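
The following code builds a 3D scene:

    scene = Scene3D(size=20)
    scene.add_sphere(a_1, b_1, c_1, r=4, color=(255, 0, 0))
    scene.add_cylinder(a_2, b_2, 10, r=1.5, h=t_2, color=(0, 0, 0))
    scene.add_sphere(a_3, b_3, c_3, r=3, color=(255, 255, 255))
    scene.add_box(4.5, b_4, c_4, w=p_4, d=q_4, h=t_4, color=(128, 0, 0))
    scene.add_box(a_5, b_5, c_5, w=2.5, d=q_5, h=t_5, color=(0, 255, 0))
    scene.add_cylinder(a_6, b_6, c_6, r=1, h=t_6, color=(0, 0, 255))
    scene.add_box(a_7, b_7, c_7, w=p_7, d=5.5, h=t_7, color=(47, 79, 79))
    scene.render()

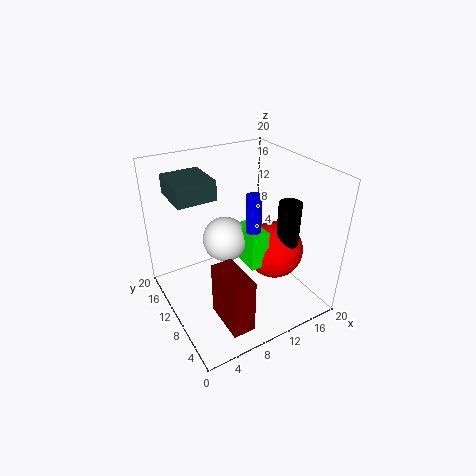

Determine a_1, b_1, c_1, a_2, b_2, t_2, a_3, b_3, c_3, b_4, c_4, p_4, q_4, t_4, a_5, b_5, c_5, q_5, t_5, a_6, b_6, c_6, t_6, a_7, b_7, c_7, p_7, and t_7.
a_1 = 14.5, b_1 = 7.5, c_1 = 8, a_2 = 15, b_2 = 5.5, t_2 = 6, a_3 = 8, b_3 = 10, c_3 = 10.5, b_4 = 1.5, c_4 = 1.5, p_4 = 3, q_4 = 6, t_4 = 7.5, a_5 = 9.5, b_5 = 5.5, c_5 = 7.5, q_5 = 4.5, t_5 = 5, a_6 = 10.5, b_6 = 7, c_6 = 7.5, t_6 = 10, a_7 = 1.5, b_7 = 9, c_7 = 17, p_7 = 5, t_7 = 2.5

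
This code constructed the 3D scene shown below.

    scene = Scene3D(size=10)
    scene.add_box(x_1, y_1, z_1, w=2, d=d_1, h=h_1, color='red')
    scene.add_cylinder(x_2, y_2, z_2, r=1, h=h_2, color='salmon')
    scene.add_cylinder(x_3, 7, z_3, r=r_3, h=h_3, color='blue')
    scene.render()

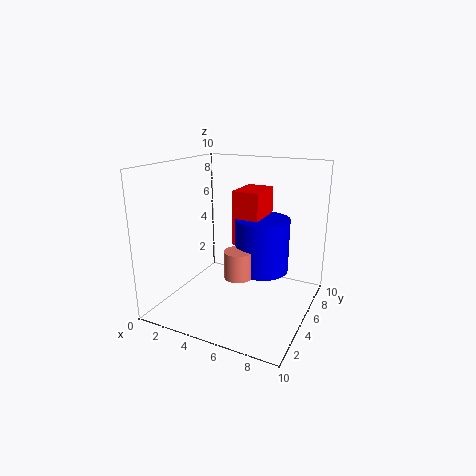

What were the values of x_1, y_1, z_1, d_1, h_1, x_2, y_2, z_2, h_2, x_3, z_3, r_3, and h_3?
x_1 = 4; y_1 = 6; z_1 = 4; d_1 = 3; h_1 = 4; x_2 = 5; y_2 = 5; z_2 = 2; h_2 = 2; x_3 = 6; z_3 = 2; r_3 = 2; h_3 = 4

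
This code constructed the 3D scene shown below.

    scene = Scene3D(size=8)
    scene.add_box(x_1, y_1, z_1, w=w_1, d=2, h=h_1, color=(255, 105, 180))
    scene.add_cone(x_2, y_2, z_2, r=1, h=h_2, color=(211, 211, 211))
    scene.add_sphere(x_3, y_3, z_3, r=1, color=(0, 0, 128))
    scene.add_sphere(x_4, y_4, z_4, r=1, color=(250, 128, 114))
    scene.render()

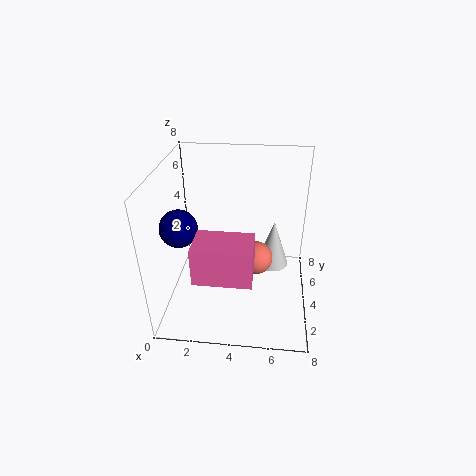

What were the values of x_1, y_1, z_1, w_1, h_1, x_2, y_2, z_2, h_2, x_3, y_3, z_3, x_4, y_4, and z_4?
x_1 = 2, y_1 = 1, z_1 = 3, w_1 = 3, h_1 = 2, x_2 = 6, y_2 = 6, z_2 = 1, h_2 = 3, x_3 = 1, y_3 = 3, z_3 = 5, x_4 = 5, y_4 = 5, z_4 = 2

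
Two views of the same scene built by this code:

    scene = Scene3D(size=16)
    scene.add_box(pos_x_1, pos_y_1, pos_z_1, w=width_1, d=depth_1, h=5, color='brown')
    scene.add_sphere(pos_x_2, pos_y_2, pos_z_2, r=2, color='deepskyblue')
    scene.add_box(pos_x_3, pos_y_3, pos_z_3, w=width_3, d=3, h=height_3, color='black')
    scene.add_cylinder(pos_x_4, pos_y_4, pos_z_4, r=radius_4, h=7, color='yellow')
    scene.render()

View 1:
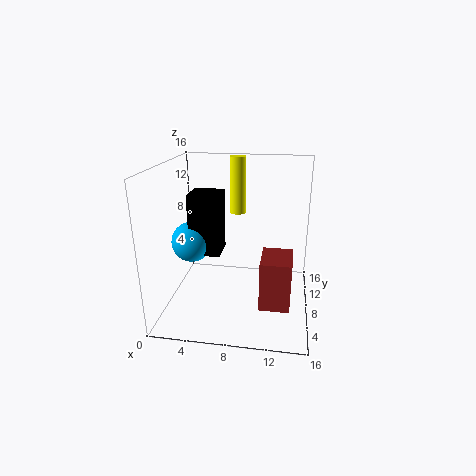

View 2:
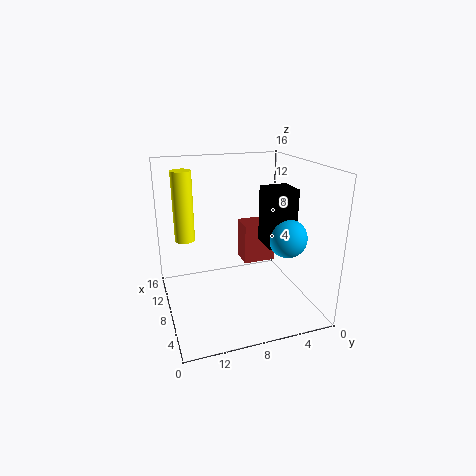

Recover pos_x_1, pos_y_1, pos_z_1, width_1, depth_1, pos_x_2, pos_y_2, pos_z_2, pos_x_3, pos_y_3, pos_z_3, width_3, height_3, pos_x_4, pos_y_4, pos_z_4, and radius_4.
pos_x_1 = 11, pos_y_1 = 2, pos_z_1 = 3, width_1 = 3, depth_1 = 4, pos_x_2 = 4, pos_y_2 = 4, pos_z_2 = 9, pos_x_3 = 4, pos_y_3 = 3, pos_z_3 = 8, width_3 = 3, height_3 = 6, pos_x_4 = 7, pos_y_4 = 14, pos_z_4 = 9, radius_4 = 1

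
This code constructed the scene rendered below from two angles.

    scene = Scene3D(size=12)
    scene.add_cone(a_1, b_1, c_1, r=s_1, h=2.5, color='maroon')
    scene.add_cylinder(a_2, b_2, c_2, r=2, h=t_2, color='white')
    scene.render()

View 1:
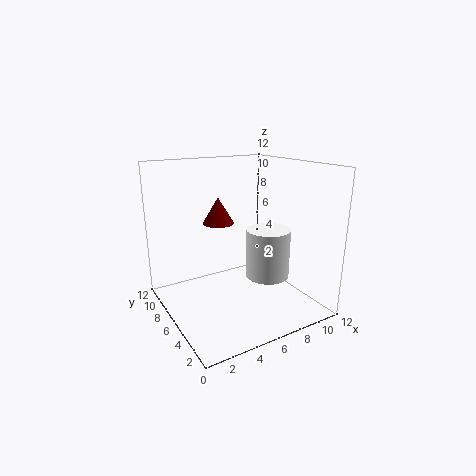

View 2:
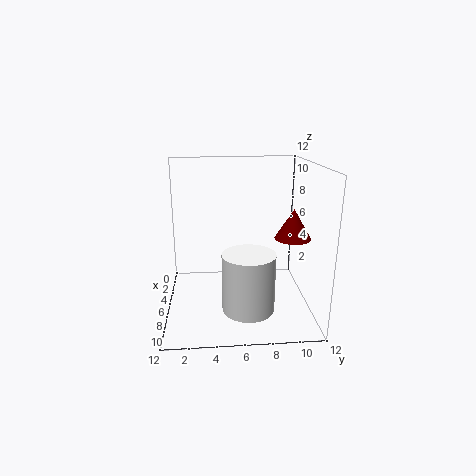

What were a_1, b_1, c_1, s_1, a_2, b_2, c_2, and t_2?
a_1 = 6.5
b_1 = 10.5
c_1 = 6
s_1 = 1.5
a_2 = 9.5
b_2 = 6.5
c_2 = 1.5
t_2 = 4.5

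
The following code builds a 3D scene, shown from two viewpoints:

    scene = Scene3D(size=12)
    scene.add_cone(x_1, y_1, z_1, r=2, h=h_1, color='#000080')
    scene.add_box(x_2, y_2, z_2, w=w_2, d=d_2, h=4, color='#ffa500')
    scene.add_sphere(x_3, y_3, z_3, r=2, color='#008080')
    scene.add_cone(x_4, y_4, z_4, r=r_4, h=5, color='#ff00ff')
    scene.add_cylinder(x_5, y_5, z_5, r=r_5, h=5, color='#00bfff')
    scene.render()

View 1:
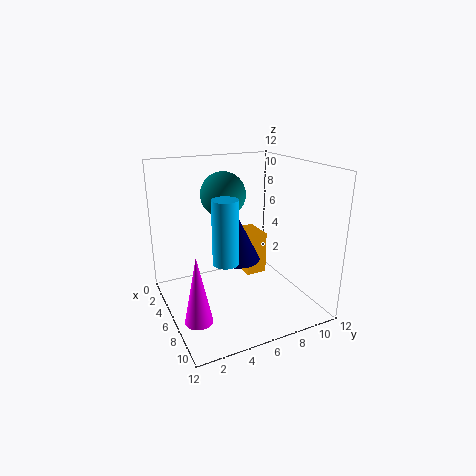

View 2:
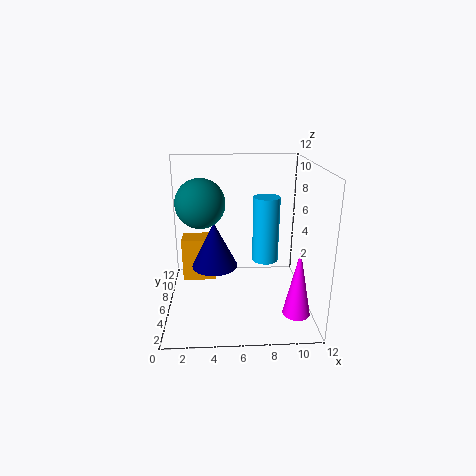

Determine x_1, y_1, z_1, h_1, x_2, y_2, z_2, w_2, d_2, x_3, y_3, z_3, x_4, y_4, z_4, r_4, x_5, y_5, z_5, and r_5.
x_1 = 4; y_1 = 7; z_1 = 3; h_1 = 4; x_2 = 1; y_2 = 8; z_2 = 1; w_2 = 3; d_2 = 2; x_3 = 3; y_3 = 6; z_3 = 9; x_4 = 10; y_4 = 1; z_4 = 2; r_4 = 1; x_5 = 8; y_5 = 4; z_5 = 5; r_5 = 1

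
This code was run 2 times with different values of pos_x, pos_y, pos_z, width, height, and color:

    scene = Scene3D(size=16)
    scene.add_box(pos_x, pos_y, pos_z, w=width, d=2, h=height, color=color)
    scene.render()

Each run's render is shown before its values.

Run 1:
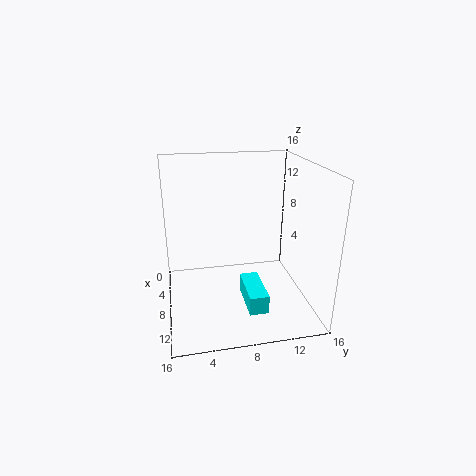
pos_x = 9; pos_y = 8; pos_z = 2; width = 5; height = 2; color = 'cyan'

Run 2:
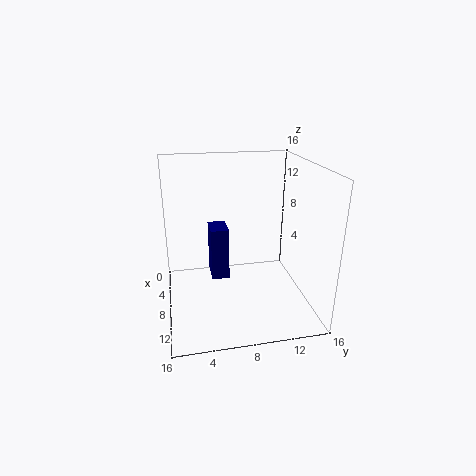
pos_x = 5; pos_y = 5; pos_z = 3; width = 3; height = 6; color = 'navy'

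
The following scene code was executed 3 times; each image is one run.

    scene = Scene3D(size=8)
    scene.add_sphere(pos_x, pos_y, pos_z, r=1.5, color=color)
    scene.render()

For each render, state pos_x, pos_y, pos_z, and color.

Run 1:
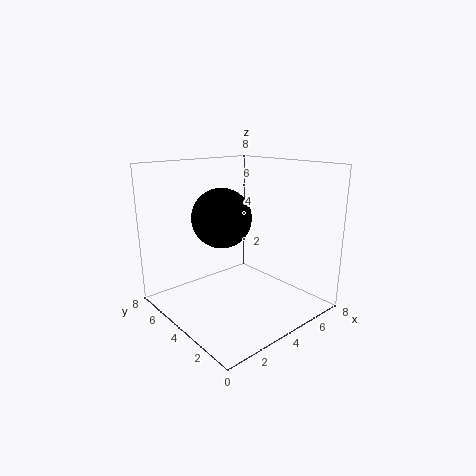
pos_x = 2.5
pos_y = 3.5
pos_z = 5.5
color = 'black'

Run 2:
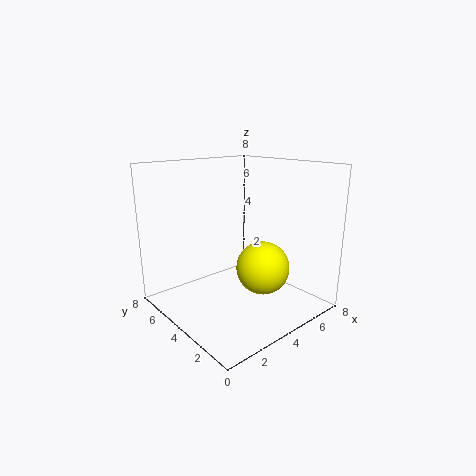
pos_x = 5
pos_y = 3
pos_z = 2.25
color = 'yellow'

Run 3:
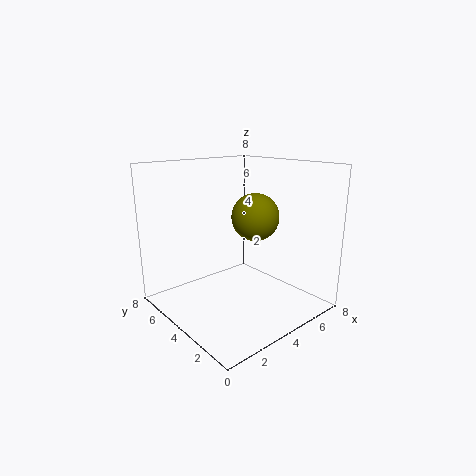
pos_x = 6.5
pos_y = 5.25
pos_z = 4.5
color = 'olive'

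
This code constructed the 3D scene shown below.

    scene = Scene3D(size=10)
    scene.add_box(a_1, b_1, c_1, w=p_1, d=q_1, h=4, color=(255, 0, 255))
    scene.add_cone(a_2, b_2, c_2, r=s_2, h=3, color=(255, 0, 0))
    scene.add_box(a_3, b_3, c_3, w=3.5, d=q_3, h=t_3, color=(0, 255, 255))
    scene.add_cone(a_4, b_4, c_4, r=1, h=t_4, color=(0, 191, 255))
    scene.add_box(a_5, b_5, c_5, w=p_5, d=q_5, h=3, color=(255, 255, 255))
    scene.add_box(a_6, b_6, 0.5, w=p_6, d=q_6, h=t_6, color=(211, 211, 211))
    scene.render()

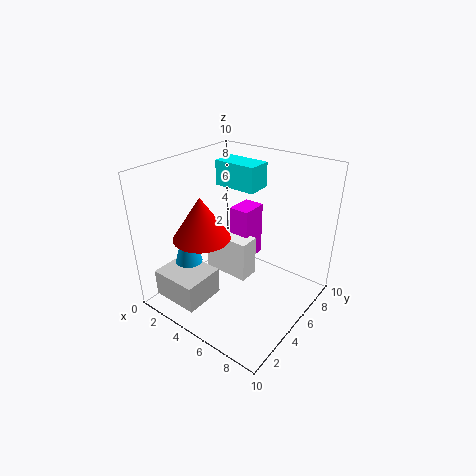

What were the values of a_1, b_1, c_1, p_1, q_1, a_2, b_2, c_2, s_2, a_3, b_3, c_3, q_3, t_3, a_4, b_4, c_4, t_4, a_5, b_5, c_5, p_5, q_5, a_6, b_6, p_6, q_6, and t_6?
a_1 = 3.5, b_1 = 6, c_1 = 2.5, p_1 = 1.5, q_1 = 2, a_2 = 3, b_2 = 3.5, c_2 = 5, s_2 = 2, a_3 = 0.5, b_3 = 8, c_3 = 7, q_3 = 2, t_3 = 2, a_4 = 1.5, b_4 = 3.5, c_4 = 2.5, t_4 = 3.5, a_5 = 2, b_5 = 5, c_5 = 1.5, p_5 = 3.5, q_5 = 1.5, a_6 = 0.5, b_6 = 1, p_6 = 3.5, q_6 = 3, t_6 = 2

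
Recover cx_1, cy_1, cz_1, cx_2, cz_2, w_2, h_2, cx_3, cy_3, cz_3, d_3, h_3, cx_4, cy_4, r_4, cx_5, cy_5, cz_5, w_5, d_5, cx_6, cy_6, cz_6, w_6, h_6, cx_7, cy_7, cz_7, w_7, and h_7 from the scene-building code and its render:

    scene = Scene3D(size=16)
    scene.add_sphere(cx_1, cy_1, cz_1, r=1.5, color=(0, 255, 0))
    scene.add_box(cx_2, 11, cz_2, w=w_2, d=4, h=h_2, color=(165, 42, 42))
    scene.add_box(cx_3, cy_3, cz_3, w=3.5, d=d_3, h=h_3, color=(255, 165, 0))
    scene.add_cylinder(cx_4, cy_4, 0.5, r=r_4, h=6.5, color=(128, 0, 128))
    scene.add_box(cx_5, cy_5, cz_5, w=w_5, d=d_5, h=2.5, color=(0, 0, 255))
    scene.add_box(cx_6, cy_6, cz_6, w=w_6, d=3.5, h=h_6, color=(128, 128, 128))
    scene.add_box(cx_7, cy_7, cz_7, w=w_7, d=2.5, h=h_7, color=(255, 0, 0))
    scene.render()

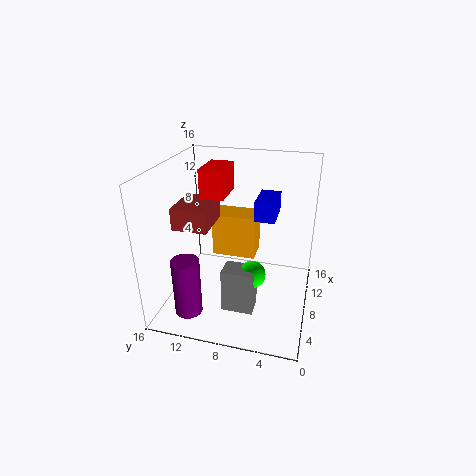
cx_1 = 6.5
cy_1 = 6
cz_1 = 4.5
cx_2 = 6
cz_2 = 9
w_2 = 5
h_2 = 2.5
cx_3 = 12
cy_3 = 7
cz_3 = 3
d_3 = 5.5
h_3 = 5.5
cx_4 = 3.5
cy_4 = 12.5
r_4 = 1.5
cx_5 = 11.5
cy_5 = 4.5
cz_5 = 8.5
w_5 = 4.5
d_5 = 2.5
cx_6 = 4.5
cy_6 = 5.5
cz_6 = 0.5
w_6 = 2.5
h_6 = 5
cx_7 = 6
cy_7 = 9
cz_7 = 13
w_7 = 4
h_7 = 3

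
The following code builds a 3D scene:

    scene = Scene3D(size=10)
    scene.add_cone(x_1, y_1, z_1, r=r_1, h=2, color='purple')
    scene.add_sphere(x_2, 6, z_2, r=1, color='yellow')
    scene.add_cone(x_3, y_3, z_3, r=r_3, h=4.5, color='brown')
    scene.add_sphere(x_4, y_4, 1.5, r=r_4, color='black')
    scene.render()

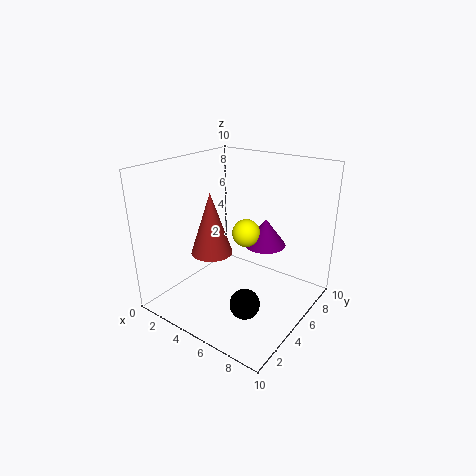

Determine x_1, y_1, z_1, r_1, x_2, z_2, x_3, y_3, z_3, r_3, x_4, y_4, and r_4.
x_1 = 6, y_1 = 7, z_1 = 4, r_1 = 1.5, x_2 = 5, z_2 = 5, x_3 = 3, y_3 = 4.5, z_3 = 3.5, r_3 = 1.5, x_4 = 7, y_4 = 3, r_4 = 1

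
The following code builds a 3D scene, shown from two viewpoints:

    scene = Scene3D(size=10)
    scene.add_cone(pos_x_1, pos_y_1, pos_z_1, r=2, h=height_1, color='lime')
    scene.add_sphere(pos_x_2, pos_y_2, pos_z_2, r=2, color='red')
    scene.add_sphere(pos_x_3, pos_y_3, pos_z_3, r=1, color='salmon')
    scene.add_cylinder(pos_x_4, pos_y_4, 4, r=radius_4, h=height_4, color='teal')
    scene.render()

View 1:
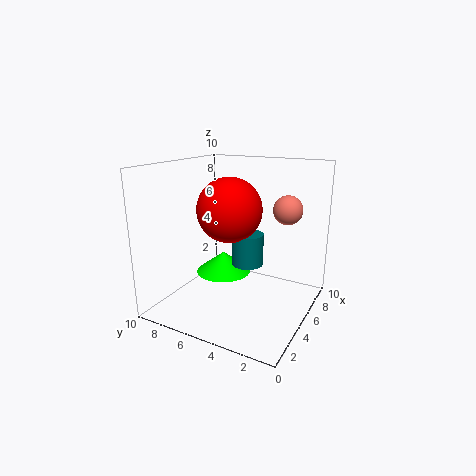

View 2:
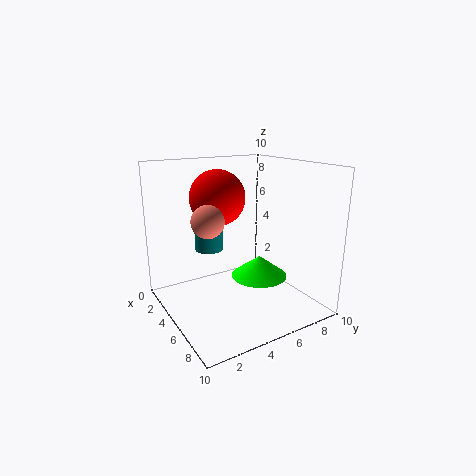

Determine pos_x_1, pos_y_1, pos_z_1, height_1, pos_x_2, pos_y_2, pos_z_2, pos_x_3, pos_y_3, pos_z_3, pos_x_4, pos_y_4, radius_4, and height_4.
pos_x_1 = 5.5; pos_y_1 = 6.5; pos_z_1 = 2; height_1 = 1.5; pos_x_2 = 3; pos_y_2 = 4.5; pos_z_2 = 7.5; pos_x_3 = 6.5; pos_y_3 = 2; pos_z_3 = 7; pos_x_4 = 3.5; pos_y_4 = 3.5; radius_4 = 1; height_4 = 2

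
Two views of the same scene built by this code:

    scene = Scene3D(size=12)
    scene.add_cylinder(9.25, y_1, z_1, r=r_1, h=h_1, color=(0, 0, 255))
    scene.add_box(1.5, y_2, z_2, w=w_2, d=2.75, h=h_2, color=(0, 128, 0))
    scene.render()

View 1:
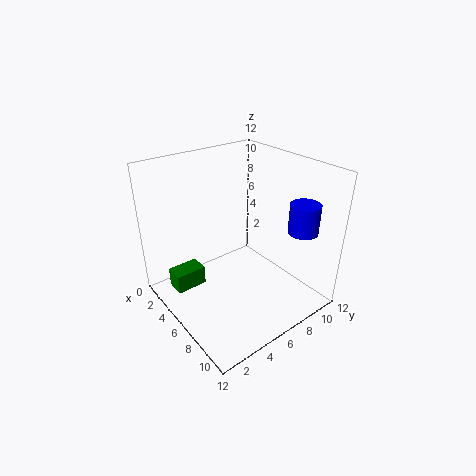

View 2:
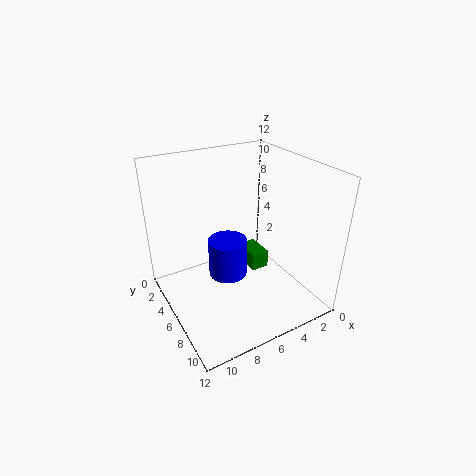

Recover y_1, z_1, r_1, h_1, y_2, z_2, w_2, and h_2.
y_1 = 10.25
z_1 = 6.5
r_1 = 1.25
h_1 = 2.5
y_2 = 1.5
z_2 = 0.5
w_2 = 1.75
h_2 = 1.75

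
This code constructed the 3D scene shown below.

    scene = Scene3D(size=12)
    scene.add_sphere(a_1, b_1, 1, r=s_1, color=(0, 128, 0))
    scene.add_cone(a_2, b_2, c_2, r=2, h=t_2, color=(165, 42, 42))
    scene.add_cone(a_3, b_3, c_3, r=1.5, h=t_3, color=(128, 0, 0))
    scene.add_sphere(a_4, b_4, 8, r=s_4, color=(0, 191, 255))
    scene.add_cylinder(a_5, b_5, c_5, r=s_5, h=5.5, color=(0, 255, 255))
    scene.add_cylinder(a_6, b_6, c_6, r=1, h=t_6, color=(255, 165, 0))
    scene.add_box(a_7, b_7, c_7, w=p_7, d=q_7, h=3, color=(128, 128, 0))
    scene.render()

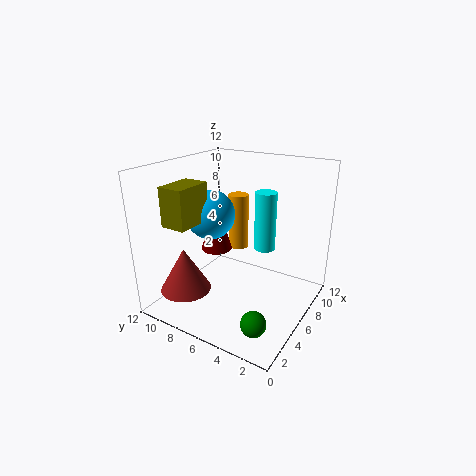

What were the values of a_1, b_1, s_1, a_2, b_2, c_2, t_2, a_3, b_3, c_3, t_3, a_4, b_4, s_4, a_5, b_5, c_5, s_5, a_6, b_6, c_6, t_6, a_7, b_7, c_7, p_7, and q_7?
a_1 = 2.5; b_1 = 2.5; s_1 = 1; a_2 = 2; b_2 = 8.5; c_2 = 2.5; t_2 = 3.5; a_3 = 8.5; b_3 = 10; c_3 = 3; t_3 = 5; a_4 = 5; b_4 = 8; s_4 = 2; a_5 = 10; b_5 = 5.5; c_5 = 3.5; s_5 = 1; a_6 = 11; b_6 = 9; c_6 = 2.5; t_6 = 5.5; a_7 = 1; b_7 = 7.5; c_7 = 8; p_7 = 3; q_7 = 2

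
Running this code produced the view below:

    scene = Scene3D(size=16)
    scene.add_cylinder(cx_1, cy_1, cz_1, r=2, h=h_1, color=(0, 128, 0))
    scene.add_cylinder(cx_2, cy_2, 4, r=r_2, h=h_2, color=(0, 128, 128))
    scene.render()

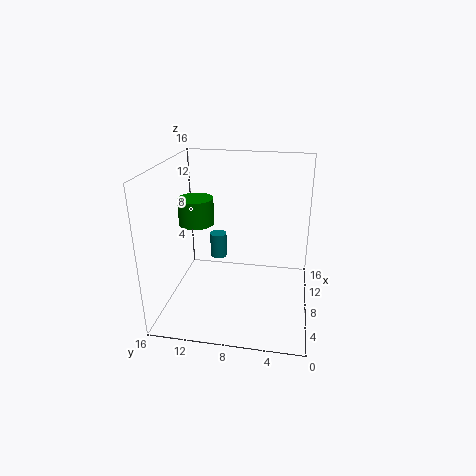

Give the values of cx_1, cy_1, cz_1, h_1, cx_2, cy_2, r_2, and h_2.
cx_1 = 9; cy_1 = 13; cz_1 = 9; h_1 = 3; cx_2 = 11; cy_2 = 11; r_2 = 1; h_2 = 3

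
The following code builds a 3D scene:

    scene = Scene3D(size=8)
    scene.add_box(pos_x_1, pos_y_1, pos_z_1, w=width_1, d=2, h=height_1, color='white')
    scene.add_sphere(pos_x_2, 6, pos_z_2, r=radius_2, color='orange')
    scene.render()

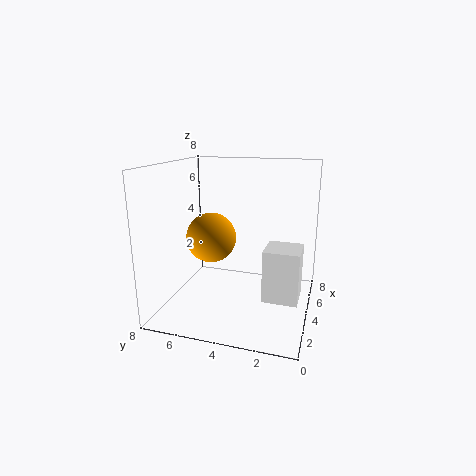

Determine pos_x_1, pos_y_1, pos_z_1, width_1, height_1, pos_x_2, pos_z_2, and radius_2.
pos_x_1 = 3.5; pos_y_1 = 0.5; pos_z_1 = 0.5; width_1 = 2; height_1 = 3; pos_x_2 = 5; pos_z_2 = 3.5; radius_2 = 1.5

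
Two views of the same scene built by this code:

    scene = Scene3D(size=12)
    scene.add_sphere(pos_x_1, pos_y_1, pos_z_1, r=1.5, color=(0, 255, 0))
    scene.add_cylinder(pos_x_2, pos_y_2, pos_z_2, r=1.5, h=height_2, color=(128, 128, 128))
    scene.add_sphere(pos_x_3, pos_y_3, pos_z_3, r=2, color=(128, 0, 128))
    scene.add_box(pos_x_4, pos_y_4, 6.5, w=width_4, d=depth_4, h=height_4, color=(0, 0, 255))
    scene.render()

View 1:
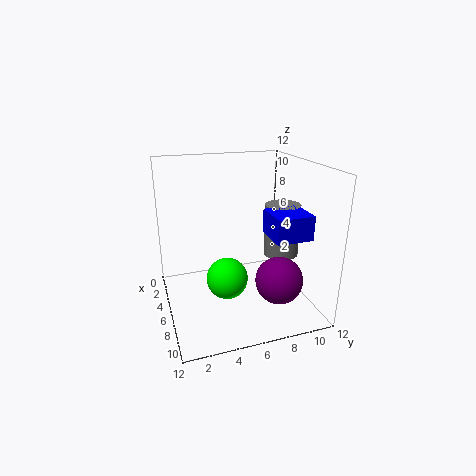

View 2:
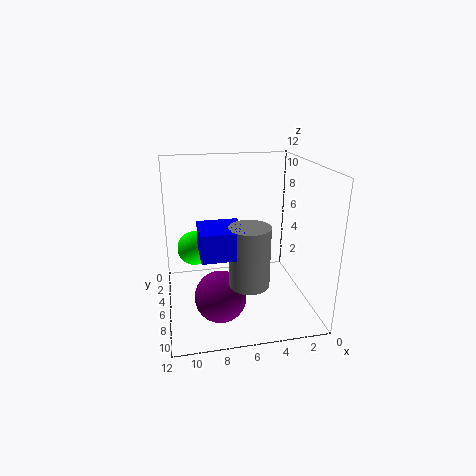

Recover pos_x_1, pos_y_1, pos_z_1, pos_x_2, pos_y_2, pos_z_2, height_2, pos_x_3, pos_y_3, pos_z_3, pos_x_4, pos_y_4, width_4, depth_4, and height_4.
pos_x_1 = 9.5; pos_y_1 = 4; pos_z_1 = 4.5; pos_x_2 = 6; pos_y_2 = 10; pos_z_2 = 4; height_2 = 4.5; pos_x_3 = 8; pos_y_3 = 9; pos_z_3 = 2.5; pos_x_4 = 6.5; pos_y_4 = 8; width_4 = 3; depth_4 = 3; height_4 = 2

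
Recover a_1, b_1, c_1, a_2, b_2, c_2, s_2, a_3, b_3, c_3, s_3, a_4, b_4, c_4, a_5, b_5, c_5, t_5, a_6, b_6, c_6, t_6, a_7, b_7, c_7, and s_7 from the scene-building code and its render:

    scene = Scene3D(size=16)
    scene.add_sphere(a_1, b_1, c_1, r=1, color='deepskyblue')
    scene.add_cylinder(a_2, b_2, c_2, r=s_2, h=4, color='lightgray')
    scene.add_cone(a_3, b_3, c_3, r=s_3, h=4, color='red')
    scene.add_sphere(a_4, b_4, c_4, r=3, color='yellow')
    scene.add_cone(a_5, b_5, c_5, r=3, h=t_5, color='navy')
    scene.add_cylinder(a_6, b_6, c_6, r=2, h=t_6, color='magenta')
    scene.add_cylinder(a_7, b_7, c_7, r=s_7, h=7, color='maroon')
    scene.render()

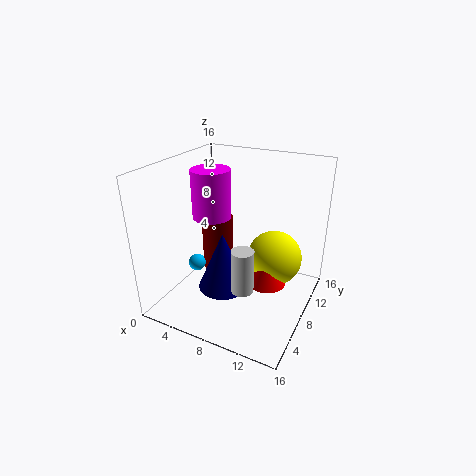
a_1 = 3; b_1 = 7; c_1 = 4; a_2 = 12; b_2 = 1; c_2 = 7; s_2 = 1; a_3 = 12; b_3 = 7; c_3 = 4; s_3 = 2; a_4 = 12; b_4 = 9; c_4 = 6; a_5 = 6; b_5 = 8; c_5 = 1; t_5 = 7; a_6 = 6; b_6 = 6; c_6 = 11; t_6 = 5; a_7 = 3; b_7 = 12; c_7 = 1; s_7 = 2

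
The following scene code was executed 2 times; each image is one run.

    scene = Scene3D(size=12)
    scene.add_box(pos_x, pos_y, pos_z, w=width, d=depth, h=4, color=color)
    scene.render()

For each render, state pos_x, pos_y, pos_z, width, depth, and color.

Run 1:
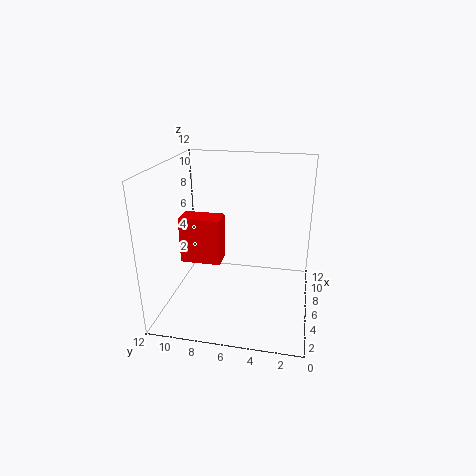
pos_x = 5.5, pos_y = 7.5, pos_z = 3.5, width = 2, depth = 3.5, color = 'red'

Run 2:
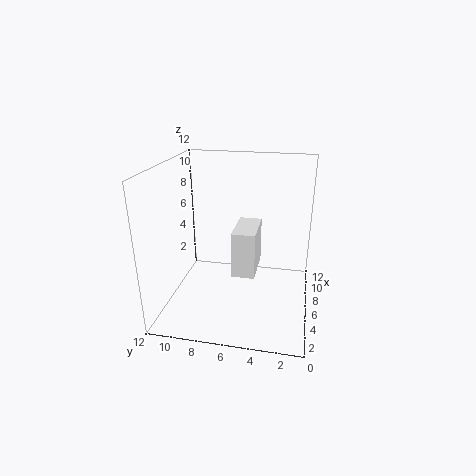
pos_x = 5.5, pos_y = 4.5, pos_z = 2.5, width = 4, depth = 2, color = 'white'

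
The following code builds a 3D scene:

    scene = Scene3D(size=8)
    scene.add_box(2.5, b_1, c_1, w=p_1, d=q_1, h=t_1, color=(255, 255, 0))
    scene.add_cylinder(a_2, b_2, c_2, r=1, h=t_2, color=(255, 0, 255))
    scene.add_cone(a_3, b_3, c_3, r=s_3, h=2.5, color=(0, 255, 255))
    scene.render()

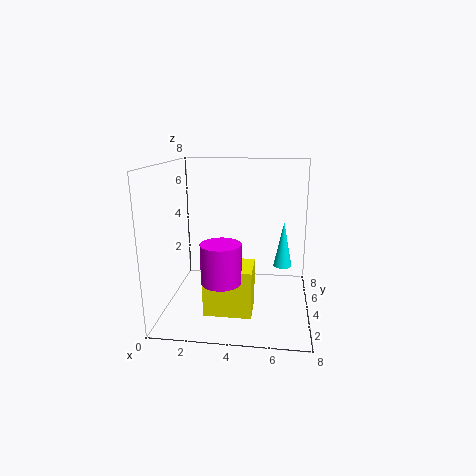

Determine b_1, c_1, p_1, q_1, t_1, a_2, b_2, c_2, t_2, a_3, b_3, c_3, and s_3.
b_1 = 1.5; c_1 = 0.5; p_1 = 2.5; q_1 = 2; t_1 = 2.5; a_2 = 3.5; b_2 = 1.5; c_2 = 2.5; t_2 = 2; a_3 = 6.5; b_3 = 4; c_3 = 2.5; s_3 = 0.5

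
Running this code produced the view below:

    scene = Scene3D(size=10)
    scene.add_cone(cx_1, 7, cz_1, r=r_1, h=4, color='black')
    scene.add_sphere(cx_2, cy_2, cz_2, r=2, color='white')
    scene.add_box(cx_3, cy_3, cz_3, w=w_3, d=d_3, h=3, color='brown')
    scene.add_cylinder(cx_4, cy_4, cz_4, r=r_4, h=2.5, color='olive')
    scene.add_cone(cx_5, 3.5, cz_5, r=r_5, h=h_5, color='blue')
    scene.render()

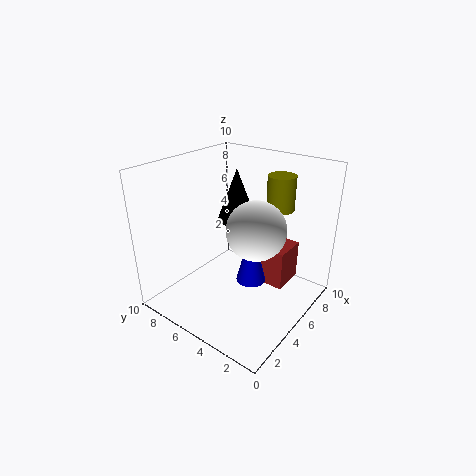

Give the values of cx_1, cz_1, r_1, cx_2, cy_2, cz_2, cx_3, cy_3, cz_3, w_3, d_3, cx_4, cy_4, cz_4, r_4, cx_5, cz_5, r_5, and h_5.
cx_1 = 7.5; cz_1 = 5; r_1 = 1.5; cx_2 = 5; cy_2 = 3.5; cz_2 = 6; cx_3 = 7; cy_3 = 2.5; cz_3 = 0.5; w_3 = 2.5; d_3 = 2.5; cx_4 = 8; cy_4 = 3.5; cz_4 = 6.5; r_4 = 1; cx_5 = 4.5; cz_5 = 2.5; r_5 = 1; h_5 = 4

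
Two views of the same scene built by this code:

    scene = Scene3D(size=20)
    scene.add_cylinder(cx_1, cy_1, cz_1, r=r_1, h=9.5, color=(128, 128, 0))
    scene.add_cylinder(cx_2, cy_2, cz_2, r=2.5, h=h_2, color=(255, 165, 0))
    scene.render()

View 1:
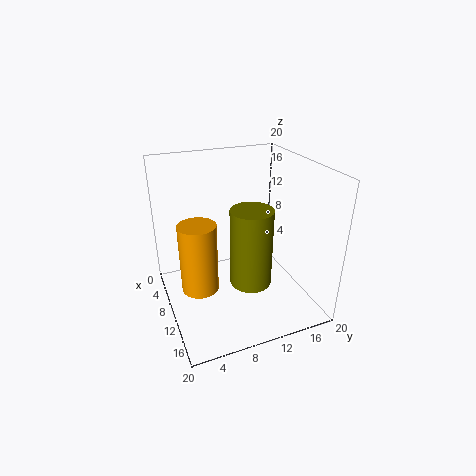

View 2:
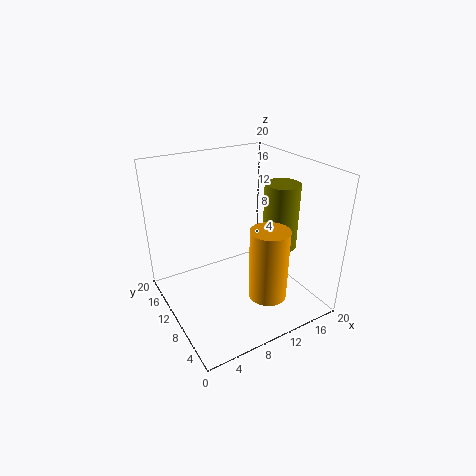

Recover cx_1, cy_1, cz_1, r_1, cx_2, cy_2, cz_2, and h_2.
cx_1 = 16.5; cy_1 = 9; cz_1 = 7.5; r_1 = 2.5; cx_2 = 11; cy_2 = 4; cz_2 = 4; h_2 = 9.5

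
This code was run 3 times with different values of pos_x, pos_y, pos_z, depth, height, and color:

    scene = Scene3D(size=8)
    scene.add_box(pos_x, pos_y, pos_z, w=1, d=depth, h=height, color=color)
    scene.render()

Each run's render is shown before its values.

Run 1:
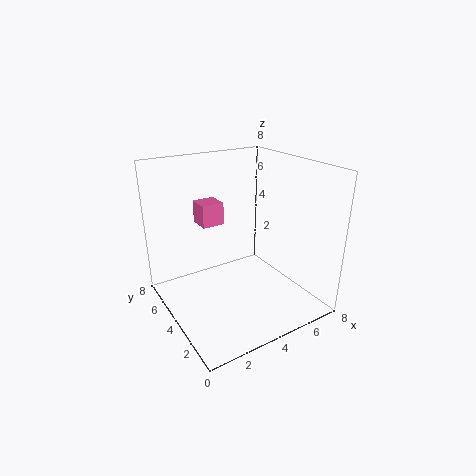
pos_x = 1; pos_y = 2; pos_z = 6; depth = 1; height = 1; color = 'hotpink'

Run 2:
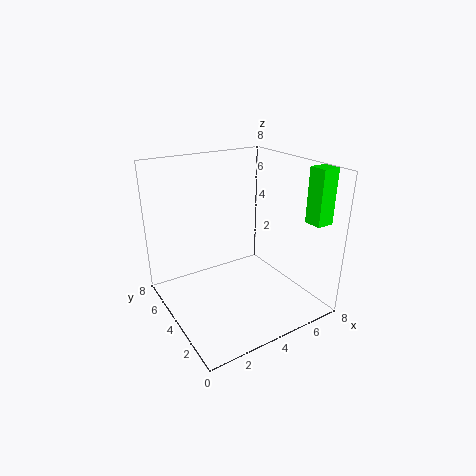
pos_x = 7; pos_y = 1; pos_z = 5; depth = 1; height = 3; color = 'lime'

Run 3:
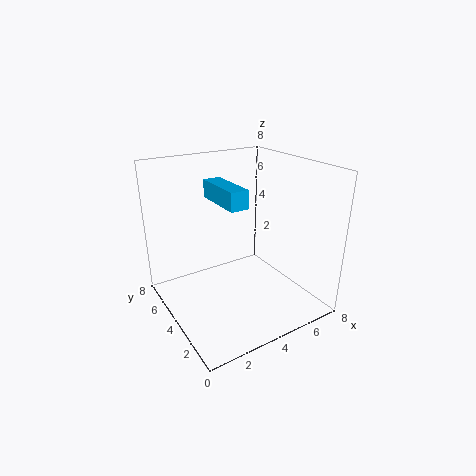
pos_x = 3; pos_y = 3; pos_z = 6; depth = 3; height = 1; color = 'deepskyblue'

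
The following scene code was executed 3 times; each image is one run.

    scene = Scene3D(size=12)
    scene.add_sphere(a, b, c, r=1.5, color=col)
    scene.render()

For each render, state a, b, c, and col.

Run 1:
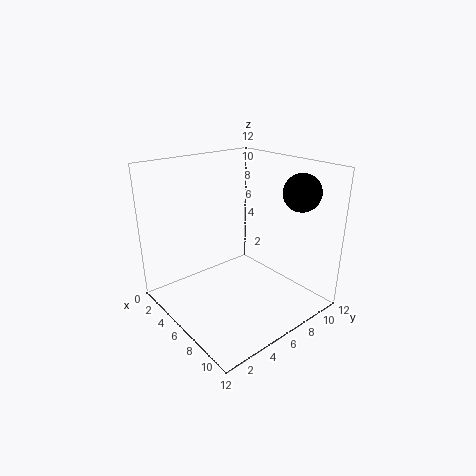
a = 9.5; b = 9.5; c = 10; col = 'black'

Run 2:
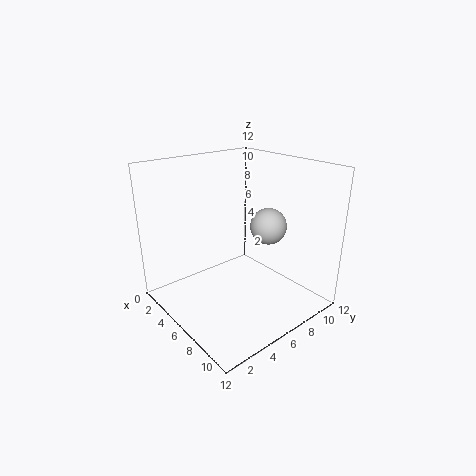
a = 7.5; b = 8; c = 7; col = 'lightgray'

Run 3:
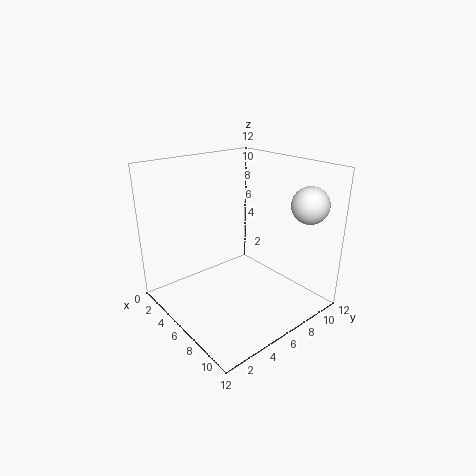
a = 10; b = 10; c = 9; col = 'white'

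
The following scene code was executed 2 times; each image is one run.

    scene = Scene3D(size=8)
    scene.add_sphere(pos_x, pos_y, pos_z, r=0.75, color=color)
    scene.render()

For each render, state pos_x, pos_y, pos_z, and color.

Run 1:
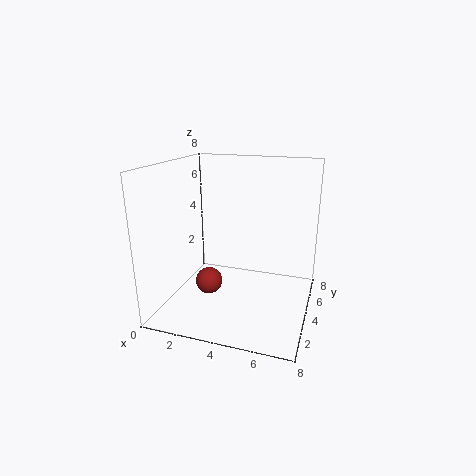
pos_x = 2.5, pos_y = 3.25, pos_z = 1.5, color = 'brown'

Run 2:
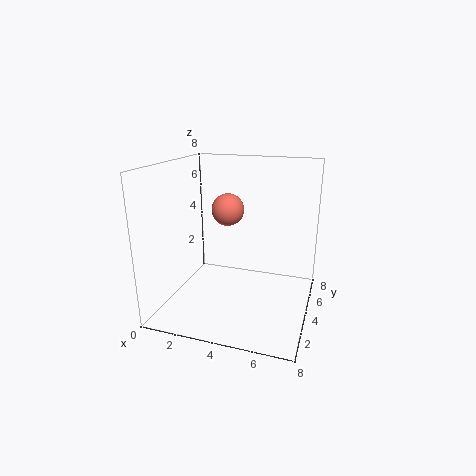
pos_x = 4.25, pos_y = 1.75, pos_z = 6.25, color = 'salmon'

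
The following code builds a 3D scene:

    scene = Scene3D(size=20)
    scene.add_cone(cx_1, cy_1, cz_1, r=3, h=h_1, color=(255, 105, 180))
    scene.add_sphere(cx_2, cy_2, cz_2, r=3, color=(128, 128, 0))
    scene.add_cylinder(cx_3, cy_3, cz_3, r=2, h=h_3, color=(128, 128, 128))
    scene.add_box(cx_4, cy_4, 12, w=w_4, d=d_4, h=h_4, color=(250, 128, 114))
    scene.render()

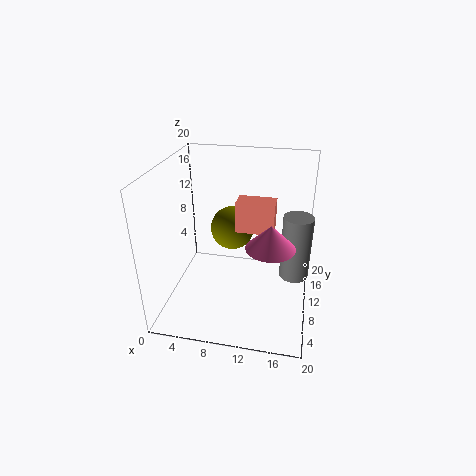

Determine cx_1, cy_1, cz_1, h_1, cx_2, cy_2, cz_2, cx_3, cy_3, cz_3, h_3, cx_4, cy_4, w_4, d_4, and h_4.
cx_1 = 15; cy_1 = 5; cz_1 = 12; h_1 = 3; cx_2 = 9; cy_2 = 11; cz_2 = 11; cx_3 = 18; cy_3 = 10; cz_3 = 5; h_3 = 9; cx_4 = 10; cy_4 = 8; w_4 = 5; d_4 = 3; h_4 = 4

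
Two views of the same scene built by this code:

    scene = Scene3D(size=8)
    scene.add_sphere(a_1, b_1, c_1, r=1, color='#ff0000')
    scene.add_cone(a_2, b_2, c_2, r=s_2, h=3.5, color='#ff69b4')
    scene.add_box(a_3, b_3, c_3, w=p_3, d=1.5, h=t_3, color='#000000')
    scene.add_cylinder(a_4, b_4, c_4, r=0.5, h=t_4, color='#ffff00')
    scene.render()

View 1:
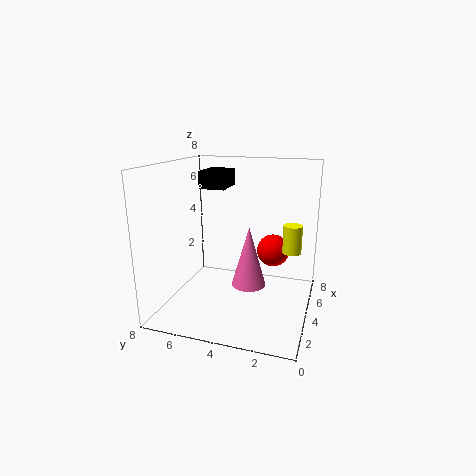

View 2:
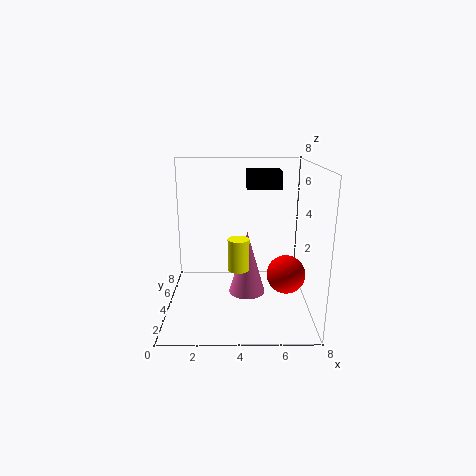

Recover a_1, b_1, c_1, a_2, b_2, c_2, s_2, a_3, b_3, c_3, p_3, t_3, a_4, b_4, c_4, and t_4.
a_1 = 6.5, b_1 = 2.5, c_1 = 2.5, a_2 = 4.5, b_2 = 3.5, c_2 = 1, s_2 = 1, a_3 = 4.5, b_3 = 5, c_3 = 6.5, p_3 = 2, t_3 = 1, a_4 = 4, b_4 = 1, c_4 = 3.5, t_4 = 1.5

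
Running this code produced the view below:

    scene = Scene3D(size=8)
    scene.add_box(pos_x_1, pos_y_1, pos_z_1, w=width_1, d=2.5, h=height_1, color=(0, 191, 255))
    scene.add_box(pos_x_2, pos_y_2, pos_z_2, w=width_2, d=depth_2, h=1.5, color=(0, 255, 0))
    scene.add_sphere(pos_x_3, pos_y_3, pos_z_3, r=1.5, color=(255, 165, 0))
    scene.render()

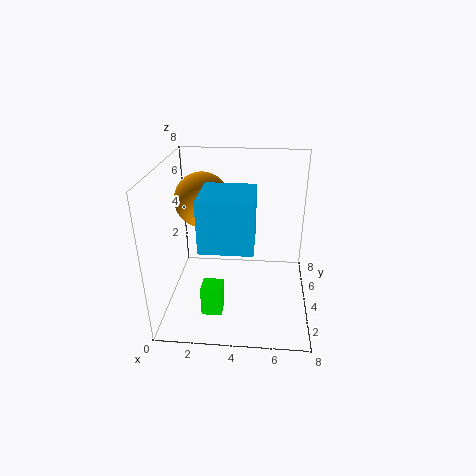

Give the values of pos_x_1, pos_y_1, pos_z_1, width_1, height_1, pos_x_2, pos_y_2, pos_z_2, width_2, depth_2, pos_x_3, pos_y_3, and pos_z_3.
pos_x_1 = 2.5
pos_y_1 = 0.5
pos_z_1 = 5
width_1 = 2.5
height_1 = 2.5
pos_x_2 = 2.5
pos_y_2 = 0.5
pos_z_2 = 1.5
width_2 = 1
depth_2 = 1
pos_x_3 = 2
pos_y_3 = 4.5
pos_z_3 = 6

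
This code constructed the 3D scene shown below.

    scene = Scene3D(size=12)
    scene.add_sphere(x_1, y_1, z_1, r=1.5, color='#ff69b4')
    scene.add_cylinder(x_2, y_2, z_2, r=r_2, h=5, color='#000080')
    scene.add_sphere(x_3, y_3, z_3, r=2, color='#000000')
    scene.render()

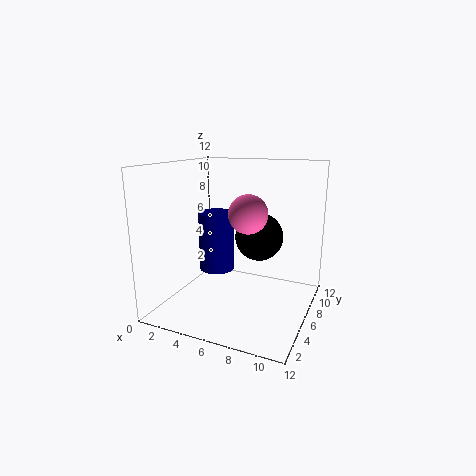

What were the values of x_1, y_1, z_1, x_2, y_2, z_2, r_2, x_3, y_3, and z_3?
x_1 = 7.5; y_1 = 4.5; z_1 = 8.5; x_2 = 4; y_2 = 6; z_2 = 3; r_2 = 1.5; x_3 = 7.5; y_3 = 7; z_3 = 6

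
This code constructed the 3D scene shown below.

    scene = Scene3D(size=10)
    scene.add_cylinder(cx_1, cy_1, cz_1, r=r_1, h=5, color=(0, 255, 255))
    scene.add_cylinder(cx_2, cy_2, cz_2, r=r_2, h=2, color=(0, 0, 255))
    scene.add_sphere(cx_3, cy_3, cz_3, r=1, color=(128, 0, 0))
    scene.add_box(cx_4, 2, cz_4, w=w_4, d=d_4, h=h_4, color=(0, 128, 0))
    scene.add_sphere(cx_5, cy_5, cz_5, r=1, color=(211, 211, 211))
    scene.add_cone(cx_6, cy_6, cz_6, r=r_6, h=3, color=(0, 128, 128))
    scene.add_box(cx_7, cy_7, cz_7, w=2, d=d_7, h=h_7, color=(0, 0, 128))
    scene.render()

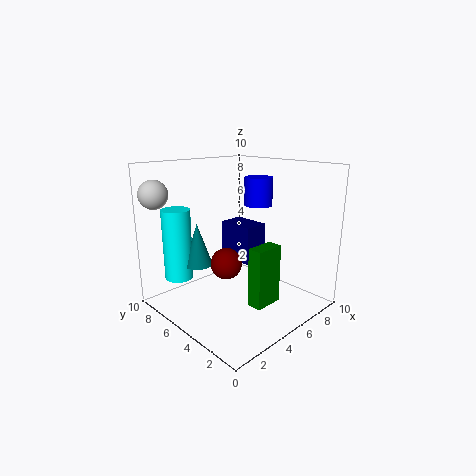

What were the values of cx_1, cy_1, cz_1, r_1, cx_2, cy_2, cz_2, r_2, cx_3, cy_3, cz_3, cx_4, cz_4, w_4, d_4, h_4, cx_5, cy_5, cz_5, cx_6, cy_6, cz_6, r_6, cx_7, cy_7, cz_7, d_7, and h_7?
cx_1 = 2
cy_1 = 8
cz_1 = 2
r_1 = 1
cx_2 = 7
cy_2 = 5
cz_2 = 7
r_2 = 1
cx_3 = 3
cy_3 = 4
cz_3 = 4
cx_4 = 4
cz_4 = 1
w_4 = 2
d_4 = 1
h_4 = 4
cx_5 = 1
cy_5 = 9
cz_5 = 8
cx_6 = 3
cy_6 = 7
cz_6 = 3
r_6 = 1
cx_7 = 7
cy_7 = 6
cz_7 = 2
d_7 = 3
h_7 = 3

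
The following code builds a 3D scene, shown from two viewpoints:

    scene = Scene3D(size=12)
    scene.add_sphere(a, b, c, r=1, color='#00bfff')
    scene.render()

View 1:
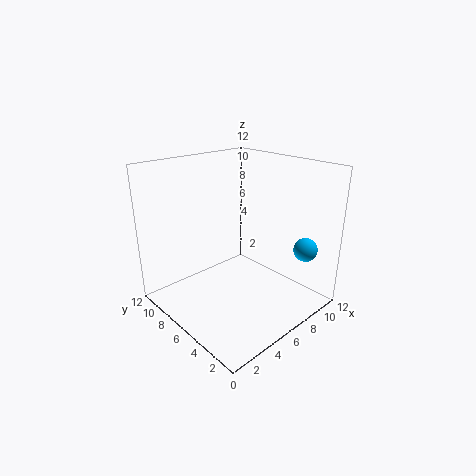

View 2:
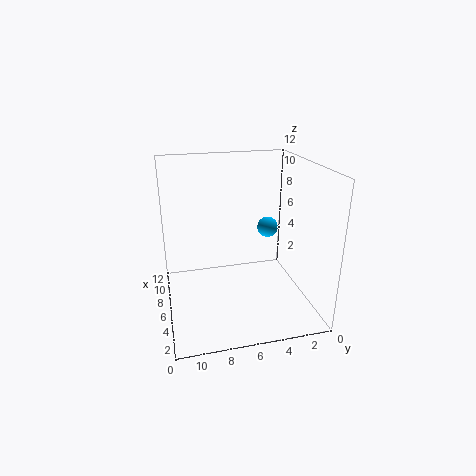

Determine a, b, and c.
a = 10; b = 2; c = 5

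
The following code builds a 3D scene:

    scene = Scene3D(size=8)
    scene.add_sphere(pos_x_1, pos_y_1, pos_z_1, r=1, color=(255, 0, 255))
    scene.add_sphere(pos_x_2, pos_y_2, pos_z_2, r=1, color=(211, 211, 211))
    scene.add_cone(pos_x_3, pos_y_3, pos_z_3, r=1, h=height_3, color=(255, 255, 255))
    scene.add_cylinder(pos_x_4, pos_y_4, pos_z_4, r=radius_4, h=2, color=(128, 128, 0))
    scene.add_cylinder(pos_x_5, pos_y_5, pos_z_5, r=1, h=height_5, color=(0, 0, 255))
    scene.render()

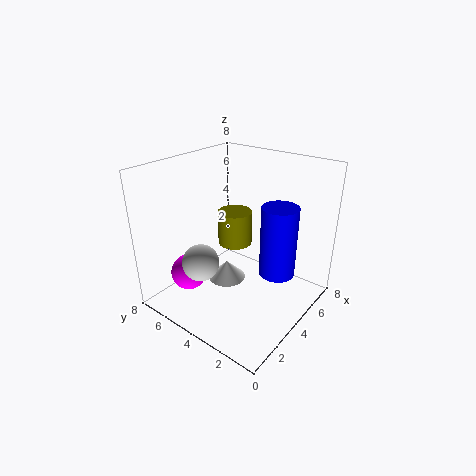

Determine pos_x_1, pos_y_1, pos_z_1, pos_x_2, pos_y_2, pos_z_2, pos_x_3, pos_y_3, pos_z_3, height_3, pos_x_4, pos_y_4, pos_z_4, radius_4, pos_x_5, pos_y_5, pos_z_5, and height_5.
pos_x_1 = 2
pos_y_1 = 6
pos_z_1 = 2
pos_x_2 = 2
pos_y_2 = 5
pos_z_2 = 3
pos_x_3 = 3
pos_y_3 = 4
pos_z_3 = 2
height_3 = 1
pos_x_4 = 5
pos_y_4 = 5
pos_z_4 = 3
radius_4 = 1
pos_x_5 = 5
pos_y_5 = 2
pos_z_5 = 2
height_5 = 4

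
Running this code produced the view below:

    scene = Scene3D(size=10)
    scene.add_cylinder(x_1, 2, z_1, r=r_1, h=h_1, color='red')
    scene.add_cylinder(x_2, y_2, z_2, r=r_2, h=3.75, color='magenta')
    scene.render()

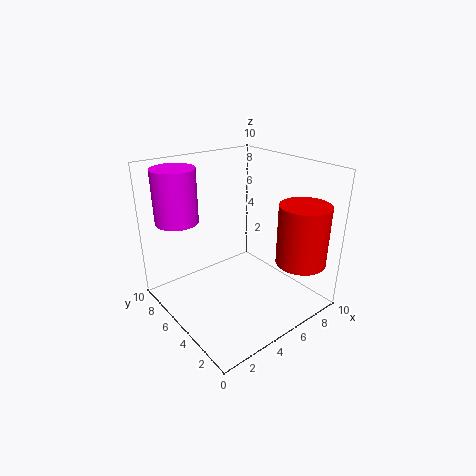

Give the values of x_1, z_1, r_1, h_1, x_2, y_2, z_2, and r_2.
x_1 = 8.25, z_1 = 3.25, r_1 = 1.75, h_1 = 4.25, x_2 = 2, y_2 = 8, z_2 = 6, r_2 = 1.5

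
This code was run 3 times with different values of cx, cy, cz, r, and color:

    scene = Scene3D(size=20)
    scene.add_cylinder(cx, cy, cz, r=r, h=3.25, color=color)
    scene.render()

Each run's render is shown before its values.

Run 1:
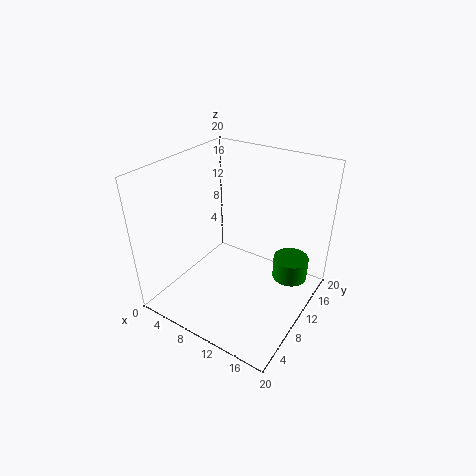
cx = 16.5, cy = 14, cz = 3.5, r = 2.5, color = 'green'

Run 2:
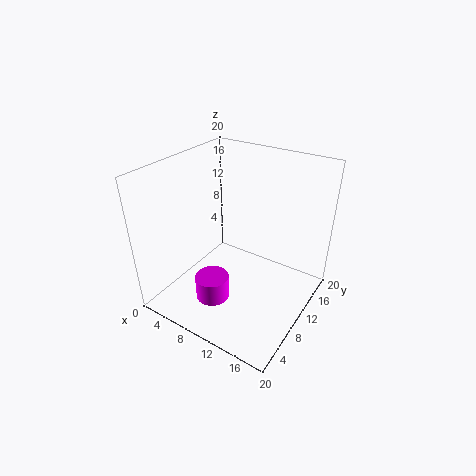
cx = 9.25, cy = 4.75, cz = 3.25, r = 2.25, color = 'magenta'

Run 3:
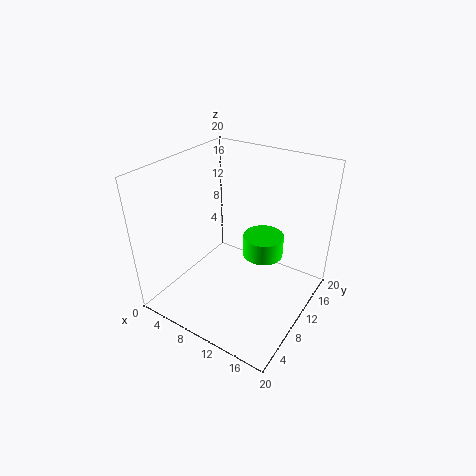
cx = 11.75, cy = 14.25, cz = 5.5, r = 3, color = 'lime'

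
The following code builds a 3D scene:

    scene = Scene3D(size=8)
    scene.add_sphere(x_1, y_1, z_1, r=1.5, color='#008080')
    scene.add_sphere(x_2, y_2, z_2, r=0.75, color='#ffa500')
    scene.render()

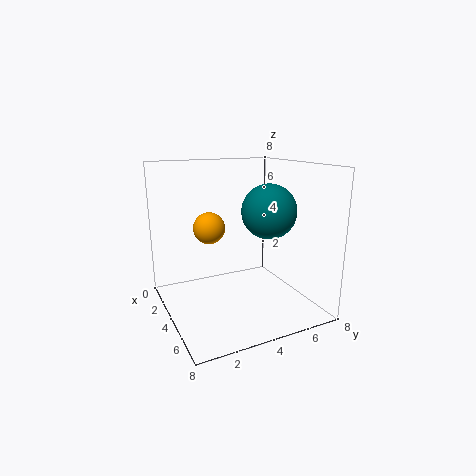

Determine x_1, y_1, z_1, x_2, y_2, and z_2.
x_1 = 4.75
y_1 = 5.5
z_1 = 5.5
x_2 = 5.5
y_2 = 1.75
z_2 = 5.25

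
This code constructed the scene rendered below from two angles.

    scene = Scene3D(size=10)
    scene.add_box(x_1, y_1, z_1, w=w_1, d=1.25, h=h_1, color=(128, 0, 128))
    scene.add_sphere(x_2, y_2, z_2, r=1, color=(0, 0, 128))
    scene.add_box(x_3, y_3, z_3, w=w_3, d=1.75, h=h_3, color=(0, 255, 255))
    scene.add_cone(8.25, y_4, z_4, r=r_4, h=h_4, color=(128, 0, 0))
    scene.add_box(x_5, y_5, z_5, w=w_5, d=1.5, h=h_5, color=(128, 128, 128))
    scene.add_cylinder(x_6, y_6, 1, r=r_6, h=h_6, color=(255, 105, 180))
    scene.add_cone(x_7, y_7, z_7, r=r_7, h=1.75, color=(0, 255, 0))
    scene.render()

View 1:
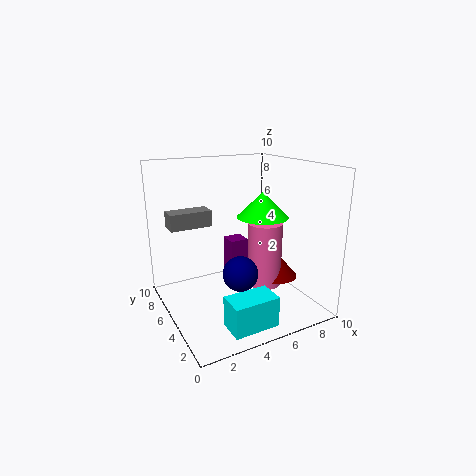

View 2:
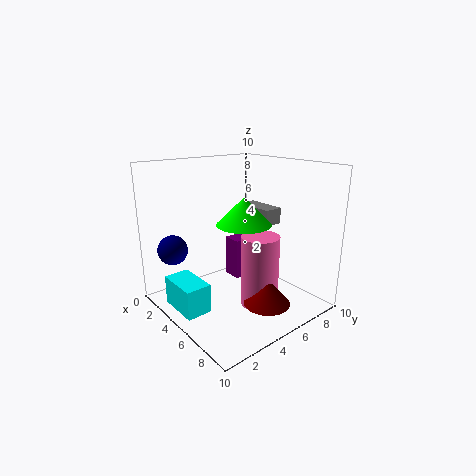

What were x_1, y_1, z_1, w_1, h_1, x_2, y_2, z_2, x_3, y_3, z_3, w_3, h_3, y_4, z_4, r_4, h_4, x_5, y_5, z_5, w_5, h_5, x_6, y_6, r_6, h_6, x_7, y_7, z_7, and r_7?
x_1 = 4.25; y_1 = 4.5; z_1 = 2.25; w_1 = 1.25; h_1 = 2.75; x_2 = 3; y_2 = 1; z_2 = 4.5; x_3 = 2.5; y_3 = 0.5; z_3 = 0.5; w_3 = 3; h_3 = 2; y_4 = 4.75; z_4 = 1.5; r_4 = 1.5; h_4 = 1.75; x_5 = 1.25; y_5 = 8.25; z_5 = 5; w_5 = 3.25; h_5 = 1.25; x_6 = 7.25; y_6 = 5; r_6 = 1.25; h_6 = 4.75; x_7 = 6.5; y_7 = 4.25; z_7 = 6.5; r_7 = 1.75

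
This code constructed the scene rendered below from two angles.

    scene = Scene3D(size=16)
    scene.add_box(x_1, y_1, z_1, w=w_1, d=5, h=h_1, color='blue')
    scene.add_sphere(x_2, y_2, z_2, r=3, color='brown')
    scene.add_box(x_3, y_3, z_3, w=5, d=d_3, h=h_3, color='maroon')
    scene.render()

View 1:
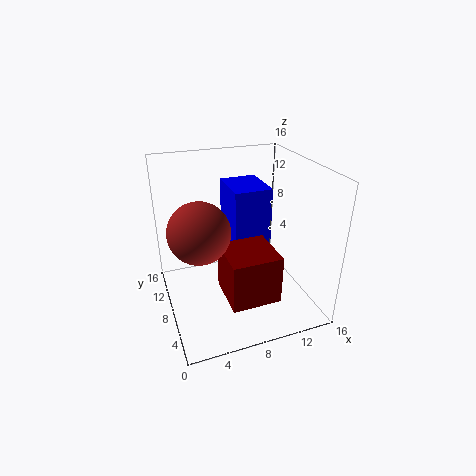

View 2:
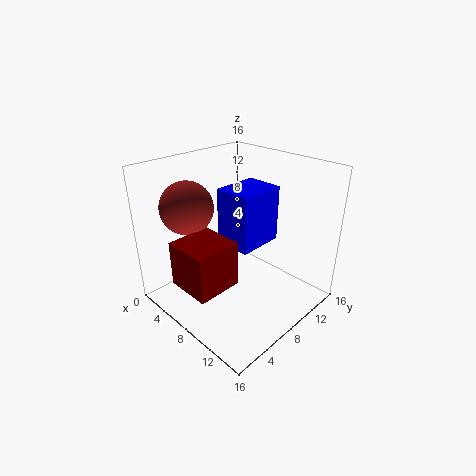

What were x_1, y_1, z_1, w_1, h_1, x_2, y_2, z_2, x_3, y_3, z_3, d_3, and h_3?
x_1 = 7, y_1 = 6, z_1 = 8, w_1 = 4, h_1 = 6, x_2 = 3, y_2 = 5, z_2 = 11, x_3 = 5, y_3 = 1, z_3 = 4, d_3 = 5, h_3 = 5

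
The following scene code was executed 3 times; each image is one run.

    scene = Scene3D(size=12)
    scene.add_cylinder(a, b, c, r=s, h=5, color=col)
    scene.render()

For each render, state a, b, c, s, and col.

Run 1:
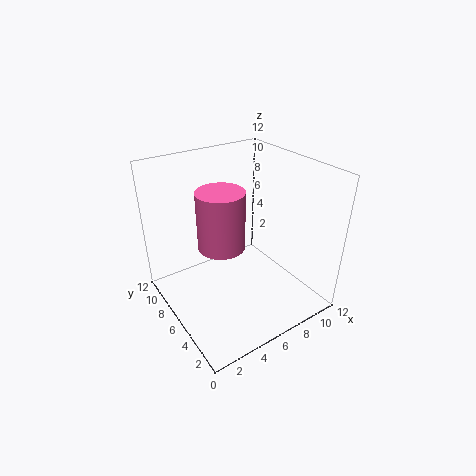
a = 5
b = 7
c = 5
s = 2
col = 'hotpink'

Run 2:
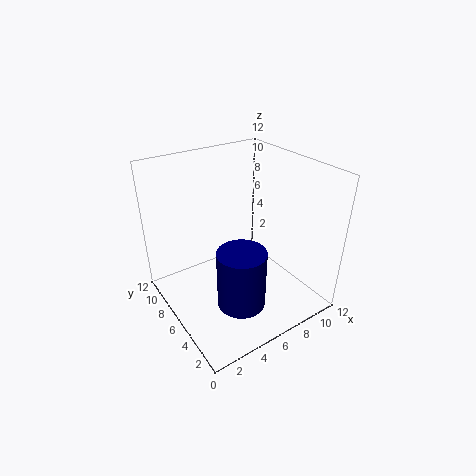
a = 5
b = 4
c = 1
s = 2
col = 'navy'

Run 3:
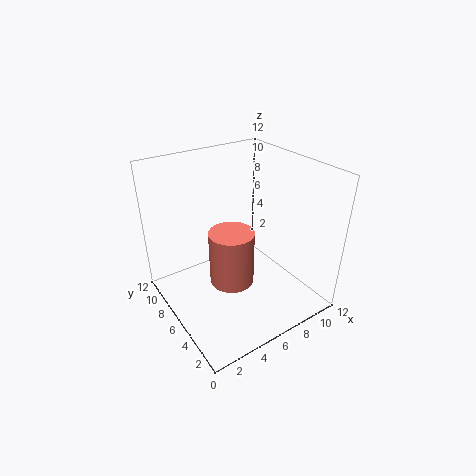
a = 6
b = 7
c = 1
s = 2
col = 'salmon'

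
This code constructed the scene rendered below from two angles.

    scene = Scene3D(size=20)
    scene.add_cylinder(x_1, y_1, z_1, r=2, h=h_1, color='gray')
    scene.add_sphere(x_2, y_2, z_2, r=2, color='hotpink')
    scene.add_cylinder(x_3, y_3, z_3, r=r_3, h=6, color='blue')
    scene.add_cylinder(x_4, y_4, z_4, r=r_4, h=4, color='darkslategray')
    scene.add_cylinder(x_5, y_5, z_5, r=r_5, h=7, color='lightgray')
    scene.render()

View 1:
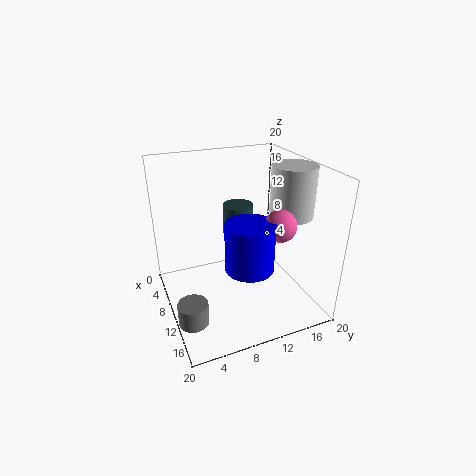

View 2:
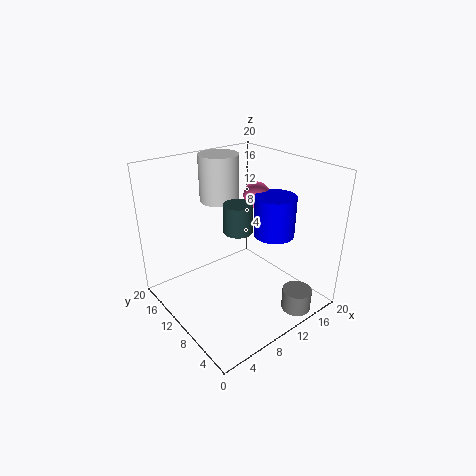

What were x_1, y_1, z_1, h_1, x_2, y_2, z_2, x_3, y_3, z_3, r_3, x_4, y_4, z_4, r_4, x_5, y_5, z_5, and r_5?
x_1 = 14, y_1 = 2, z_1 = 1, h_1 = 3, x_2 = 16, y_2 = 13, z_2 = 14, x_3 = 16, y_3 = 9, z_3 = 9, r_3 = 3, x_4 = 10, y_4 = 10, z_4 = 11, r_4 = 2, x_5 = 12, y_5 = 17, z_5 = 13, r_5 = 3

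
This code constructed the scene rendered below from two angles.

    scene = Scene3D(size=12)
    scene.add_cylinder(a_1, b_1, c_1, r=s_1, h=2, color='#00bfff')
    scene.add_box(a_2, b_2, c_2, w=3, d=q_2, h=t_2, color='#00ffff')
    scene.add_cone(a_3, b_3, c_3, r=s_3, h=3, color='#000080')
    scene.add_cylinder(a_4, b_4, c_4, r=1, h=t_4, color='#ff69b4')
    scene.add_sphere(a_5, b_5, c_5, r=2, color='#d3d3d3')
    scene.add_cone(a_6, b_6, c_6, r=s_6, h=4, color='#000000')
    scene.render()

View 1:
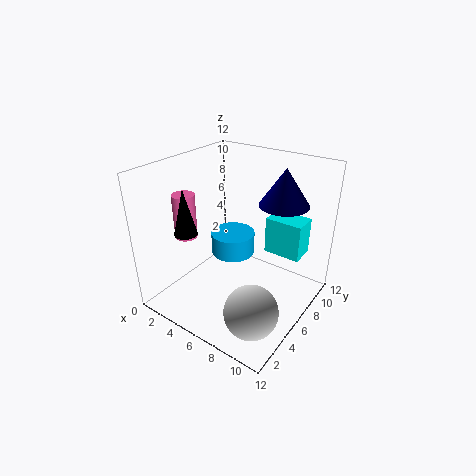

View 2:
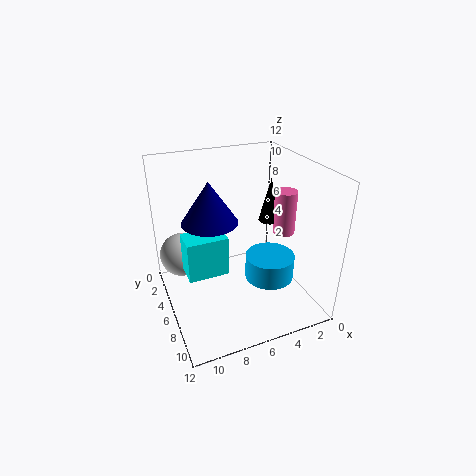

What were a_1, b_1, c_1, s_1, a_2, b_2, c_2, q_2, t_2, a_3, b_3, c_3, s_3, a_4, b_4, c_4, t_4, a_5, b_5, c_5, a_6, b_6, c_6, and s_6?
a_1 = 4; b_1 = 8; c_1 = 3; s_1 = 2; a_2 = 8; b_2 = 7; c_2 = 5; q_2 = 2; t_2 = 3; a_3 = 9; b_3 = 8; c_3 = 9; s_3 = 2; a_4 = 1; b_4 = 5; c_4 = 5; t_4 = 4; a_5 = 10; b_5 = 2; c_5 = 3; a_6 = 2; b_6 = 4; c_6 = 6; s_6 = 1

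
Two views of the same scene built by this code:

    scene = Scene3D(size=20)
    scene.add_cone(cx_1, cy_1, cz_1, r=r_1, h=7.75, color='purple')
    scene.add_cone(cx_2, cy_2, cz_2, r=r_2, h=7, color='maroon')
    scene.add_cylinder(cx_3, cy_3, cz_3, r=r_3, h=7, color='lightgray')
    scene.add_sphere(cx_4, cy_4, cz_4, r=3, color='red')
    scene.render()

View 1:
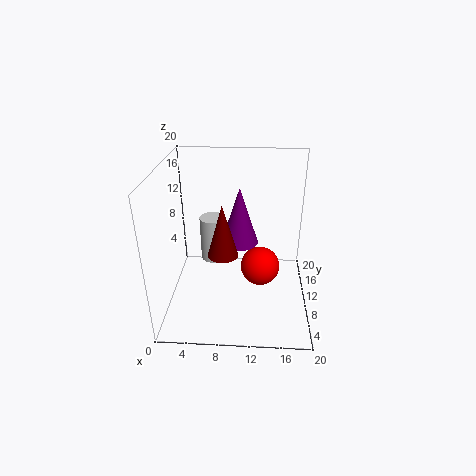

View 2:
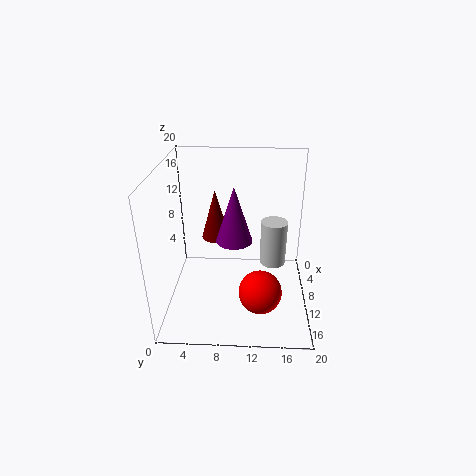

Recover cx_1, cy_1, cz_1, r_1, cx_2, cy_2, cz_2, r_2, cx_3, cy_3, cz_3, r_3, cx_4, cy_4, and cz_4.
cx_1 = 10.25; cy_1 = 9.5; cz_1 = 9.75; r_1 = 2.5; cx_2 = 8.25; cy_2 = 6.75; cz_2 = 9.25; r_2 = 2; cx_3 = 5.75; cy_3 = 15.25; cz_3 = 3.5; r_3 = 2; cx_4 = 13.25; cy_4 = 13.25; cz_4 = 3.25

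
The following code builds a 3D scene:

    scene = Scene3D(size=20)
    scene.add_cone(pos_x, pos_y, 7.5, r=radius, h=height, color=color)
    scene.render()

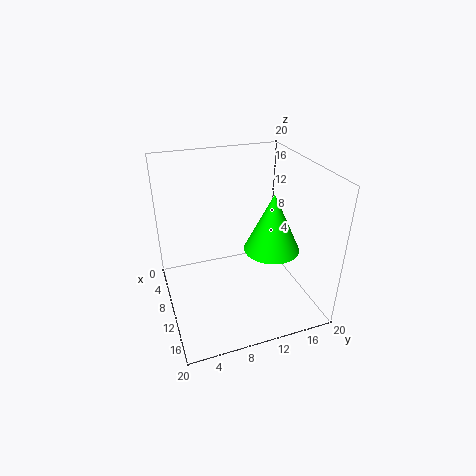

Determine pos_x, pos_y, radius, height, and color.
pos_x = 10.5, pos_y = 15, radius = 4, height = 8.5, color = 'lime'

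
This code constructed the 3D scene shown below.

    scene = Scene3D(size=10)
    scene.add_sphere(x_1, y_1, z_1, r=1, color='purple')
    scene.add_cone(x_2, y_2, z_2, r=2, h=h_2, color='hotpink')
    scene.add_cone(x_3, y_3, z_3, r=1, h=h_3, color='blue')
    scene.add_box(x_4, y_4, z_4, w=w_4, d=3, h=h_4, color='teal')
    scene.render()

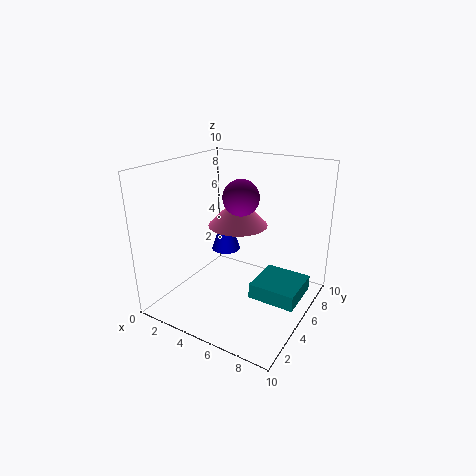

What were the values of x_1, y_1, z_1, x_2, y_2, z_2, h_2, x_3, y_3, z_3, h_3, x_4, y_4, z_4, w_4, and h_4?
x_1 = 7
y_1 = 2
z_1 = 9
x_2 = 5
y_2 = 5
z_2 = 6
h_2 = 2
x_3 = 4
y_3 = 5
z_3 = 4
h_3 = 3
x_4 = 7
y_4 = 3
z_4 = 2
w_4 = 3
h_4 = 1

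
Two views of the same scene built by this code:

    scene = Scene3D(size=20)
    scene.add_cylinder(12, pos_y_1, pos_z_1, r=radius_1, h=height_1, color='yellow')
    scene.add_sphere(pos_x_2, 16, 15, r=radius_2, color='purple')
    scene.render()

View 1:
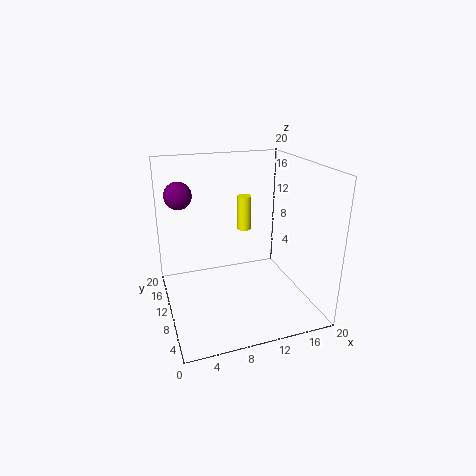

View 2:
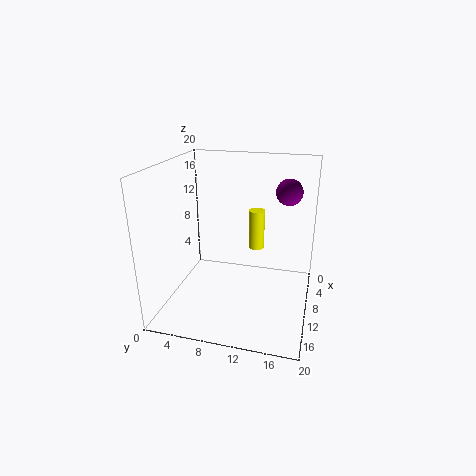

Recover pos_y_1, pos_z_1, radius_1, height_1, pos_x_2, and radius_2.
pos_y_1 = 13
pos_z_1 = 10
radius_1 = 1
height_1 = 5
pos_x_2 = 3
radius_2 = 2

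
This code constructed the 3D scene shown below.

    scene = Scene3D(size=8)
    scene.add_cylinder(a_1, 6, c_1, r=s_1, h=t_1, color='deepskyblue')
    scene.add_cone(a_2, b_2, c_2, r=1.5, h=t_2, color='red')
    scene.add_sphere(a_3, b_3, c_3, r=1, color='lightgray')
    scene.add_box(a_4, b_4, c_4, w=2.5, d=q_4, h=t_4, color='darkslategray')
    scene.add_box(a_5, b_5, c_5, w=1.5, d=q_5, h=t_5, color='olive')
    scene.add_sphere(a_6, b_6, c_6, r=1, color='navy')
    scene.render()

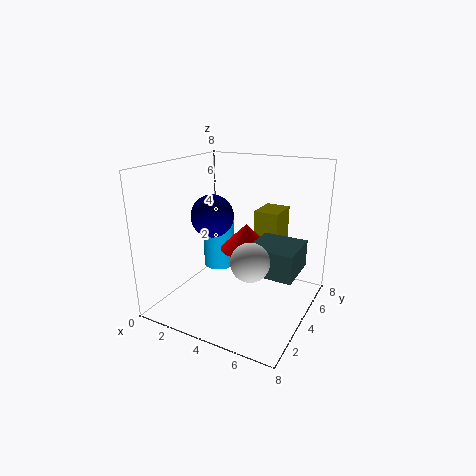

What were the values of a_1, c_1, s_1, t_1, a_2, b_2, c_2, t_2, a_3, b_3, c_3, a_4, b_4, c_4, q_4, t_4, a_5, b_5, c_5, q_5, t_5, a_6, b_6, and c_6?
a_1 = 1.5
c_1 = 1
s_1 = 1
t_1 = 3
a_2 = 4
b_2 = 5
c_2 = 3
t_2 = 1.5
a_3 = 5.5
b_3 = 2.5
c_3 = 3.5
a_4 = 5
b_4 = 3
c_4 = 2.5
q_4 = 2.5
t_4 = 1.5
a_5 = 4
b_5 = 6
c_5 = 2
q_5 = 2
t_5 = 3
a_6 = 4
b_6 = 1.5
c_6 = 6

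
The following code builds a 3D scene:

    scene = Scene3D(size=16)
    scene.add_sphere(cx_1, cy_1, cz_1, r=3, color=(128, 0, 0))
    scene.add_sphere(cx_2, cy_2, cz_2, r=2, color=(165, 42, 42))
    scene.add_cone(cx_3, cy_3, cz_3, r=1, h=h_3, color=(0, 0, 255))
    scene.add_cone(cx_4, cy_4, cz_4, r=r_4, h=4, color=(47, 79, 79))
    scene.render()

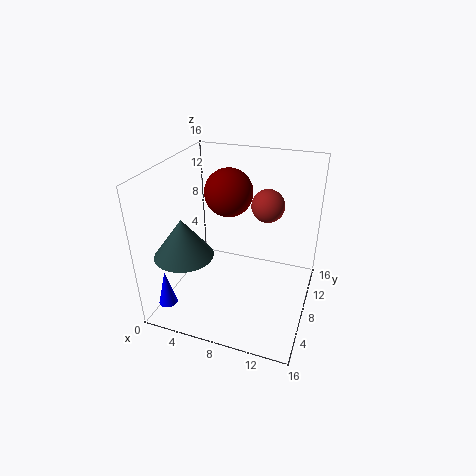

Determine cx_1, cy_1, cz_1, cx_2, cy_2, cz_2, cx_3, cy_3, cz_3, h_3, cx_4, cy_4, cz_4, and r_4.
cx_1 = 5, cy_1 = 13, cz_1 = 11, cx_2 = 10, cy_2 = 13, cz_2 = 10, cx_3 = 2, cy_3 = 2, cz_3 = 2, h_3 = 4, cx_4 = 4, cy_4 = 3, cz_4 = 8, r_4 = 3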